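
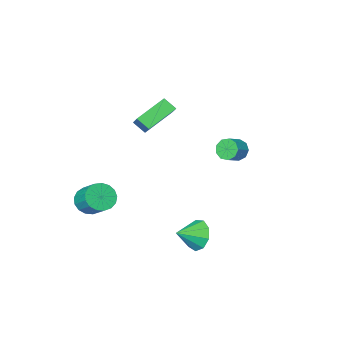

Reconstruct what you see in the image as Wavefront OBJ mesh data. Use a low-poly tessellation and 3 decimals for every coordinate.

v 3.281 -3.553 -3.215
v 4.139 -3.264 -3.534
v 4.097 -1.978 -2.484
v 3.239 -2.267 -2.165
v 3.841 -3.048 -3.81
v 3.799 -1.763 -2.76
v 3.415 -2.949 -3.949
v 3.372 -1.663 -2.899
v 2.958 -2.987 -3.92
v 2.915 -1.702 -2.871
v 2.575 -3.156 -3.73
v 2.532 -1.87 -2.68
v 2.354 -3.415 -3.421
v 2.311 -2.129 -2.372
v 2.345 -3.706 -3.066
v 2.303 -2.42 -2.016
v 2.551 -3.961 -2.744
v 2.509 -2.676 -1.694
v 2.924 -4.123 -2.53
v 2.882 -2.838 -1.481
v 3.379 -4.155 -2.473
v 3.337 -2.869 -1.424
v 3.812 -4.048 -2.586
v 3.769 -2.763 -1.537
v 4.123 -3.828 -2.843
v 4.08 -2.543 -1.794
v 4.241 -3.545 -3.185
v 4.198 -2.26 -2.136
v -3.994 0.224 0.716
v -3.595 -0.246 0.307
v -2.706 0.067 0.815
v -3.106 0.536 1.224
v -3.621 0.204 0.077
v -2.733 0.517 0.585
v -3.823 0.664 0.146
v -2.934 0.976 0.654
v -4.104 0.917 0.482
v -3.216 1.23 0.99
v -4.334 0.846 0.927
v -3.446 1.159 1.436
v -4.405 0.484 1.274
v -3.517 0.796 1.782
v -4.284 0 1.359
v -3.395 0.312 1.867
v -4.027 -0.379 1.144
v -3.139 -0.067 1.652
v -3.755 -0.476 0.728
v -2.867 -0.164 1.236
v 0.832 -1.563 2.654
v -0.99 -1.803 3.584
v 1.188 -0.47 3.634
v -0.634 -0.711 4.564
v 1.214 -2.209 3.236
v -0.608 -2.45 4.166
v 1.57 -1.117 4.216
v -0.252 -1.357 5.146
v 0.548 3.617 -2.674
v 0.955 4.087 -3.507
v 1.852 3.563 -2.066
v 0.752 4.573 -3.028
v 0.453 4.611 -2.384
v 0.199 4.184 -1.875
v 0.107 3.491 -1.74
v 0.222 2.858 -2.042
v 0.489 2.579 -2.64
v 0.784 2.786 -3.253
v 0.968 3.382 -3.596
f 2 1 5
f 2 5 3
f 3 5 6
f 3 6 4
f 5 1 7
f 5 7 6
f 6 7 8
f 6 8 4
f 7 1 9
f 7 9 8
f 8 9 10
f 8 10 4
f 9 1 11
f 9 11 10
f 10 11 12
f 10 12 4
f 11 1 13
f 11 13 12
f 12 13 14
f 12 14 4
f 13 1 15
f 13 15 14
f 14 15 16
f 14 16 4
f 15 1 17
f 15 17 16
f 16 17 18
f 16 18 4
f 17 1 19
f 17 19 18
f 18 19 20
f 18 20 4
f 19 1 21
f 19 21 20
f 20 21 22
f 20 22 4
f 21 1 23
f 21 23 22
f 22 23 24
f 22 24 4
f 23 1 25
f 23 25 24
f 24 25 26
f 24 26 4
f 25 1 27
f 25 27 26
f 26 27 28
f 26 28 4
f 27 1 2
f 27 2 28
f 28 2 3
f 28 3 4
f 30 29 33
f 30 33 31
f 31 33 34
f 31 34 32
f 33 29 35
f 33 35 34
f 34 35 36
f 34 36 32
f 35 29 37
f 35 37 36
f 36 37 38
f 36 38 32
f 37 29 39
f 37 39 38
f 38 39 40
f 38 40 32
f 39 29 41
f 39 41 40
f 40 41 42
f 40 42 32
f 41 29 43
f 41 43 42
f 42 43 44
f 42 44 32
f 43 29 45
f 43 45 44
f 44 45 46
f 44 46 32
f 45 29 47
f 45 47 46
f 46 47 48
f 46 48 32
f 47 29 30
f 47 30 48
f 48 30 31
f 48 31 32
f 50 52 49
f 53 50 49
f 49 52 51
f 51 53 49
f 50 56 52
f 54 50 53
f 54 56 50
f 52 56 51
f 55 53 51
f 51 56 55
f 55 54 53
f 56 54 55
f 58 57 60
f 58 60 59
f 60 57 61
f 60 61 59
f 61 57 62
f 61 62 59
f 62 57 63
f 62 63 59
f 63 57 64
f 63 64 59
f 64 57 65
f 64 65 59
f 65 57 66
f 65 66 59
f 66 57 67
f 66 67 59
f 67 57 58
f 67 58 59



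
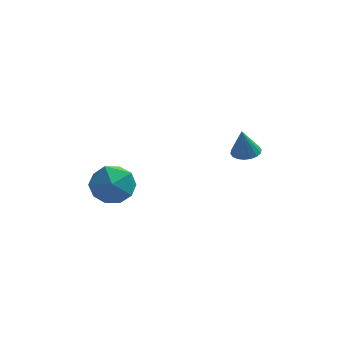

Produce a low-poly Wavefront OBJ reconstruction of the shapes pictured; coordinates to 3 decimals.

v -4.351 -3.96 -1.164
v -3.727 -3.15 -1.035
v -3.553 -4.77 0.055
v -2.929 -3.96 0.184
v -3.923 -3.891 0.446
v -4.416 -3.39 -0.308
v -2.864 -4.53 -0.672
v -3.357 -4.029 -1.426
v -2.808 -3.502 -0.731
v -3.463 -3.108 -0.04
v -3.817 -4.812 -0.94
v -4.472 -4.418 -0.249
v 1.172 -1.993 0.357
v 1.75 -1.914 0.447
v 1.008 -2.167 1.563
v 1.653 -1.67 0.469
v 1.462 -1.491 0.469
v 1.212 -1.411 0.447
v 0.955 -1.446 0.407
v 0.741 -1.59 0.357
v 0.612 -1.813 0.307
v 0.594 -2.072 0.267
v 0.691 -2.315 0.245
v 0.882 -2.494 0.245
v 1.131 -2.574 0.267
v 1.389 -2.539 0.307
v 1.603 -2.396 0.357
v 1.732 -2.172 0.407
f 1 12 6
f 1 6 2
f 1 2 8
f 1 8 11
f 1 11 12
f 2 6 10
f 6 12 5
f 12 11 3
f 11 8 7
f 8 2 9
f 4 10 5
f 4 5 3
f 4 3 7
f 4 7 9
f 4 9 10
f 5 10 6
f 3 5 12
f 7 3 11
f 9 7 8
f 10 9 2
f 14 13 16
f 14 16 15
f 16 13 17
f 16 17 15
f 17 13 18
f 17 18 15
f 18 13 19
f 18 19 15
f 19 13 20
f 19 20 15
f 20 13 21
f 20 21 15
f 21 13 22
f 21 22 15
f 22 13 23
f 22 23 15
f 23 13 24
f 23 24 15
f 24 13 25
f 24 25 15
f 25 13 26
f 25 26 15
f 26 13 27
f 26 27 15
f 27 13 28
f 27 28 15
f 28 13 14
f 28 14 15



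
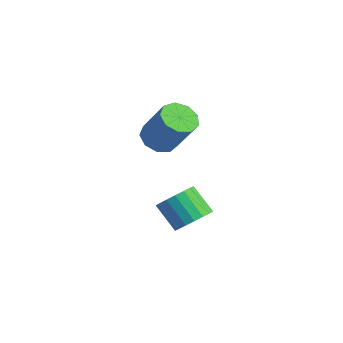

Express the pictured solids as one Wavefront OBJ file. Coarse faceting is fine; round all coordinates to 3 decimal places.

v 2.293 0.405 -2.858
v 2.974 0.357 -2.155
v 1.847 0.167 -1.078
v 1.167 0.215 -1.782
v 2.884 0.784 -2.174
v 1.757 0.593 -1.097
v 2.676 1.135 -2.328
v 1.55 0.945 -1.252
v 2.394 1.342 -2.588
v 1.267 1.151 -1.511
v 2.091 1.363 -2.901
v 0.964 1.173 -1.824
v 1.828 1.195 -3.206
v 0.701 1.004 -2.129
v 1.658 0.87 -3.442
v 0.531 0.679 -2.365
v 1.613 0.453 -3.562
v 0.486 0.263 -2.485
v 1.703 0.027 -3.543
v 0.576 -0.164 -2.466
v 1.91 -0.325 -3.388
v 0.784 -0.515 -2.312
v 2.193 -0.531 -3.129
v 1.066 -0.722 -2.052
v 2.496 -0.553 -2.816
v 1.369 -0.743 -1.739
v 2.759 -0.384 -2.511
v 1.632 -0.575 -1.434
v 2.929 -0.059 -2.275
v 1.802 -0.25 -1.198
v 0.043 0.217 1.353
v 0.59 0.813 0.915
v 1.744 1.059 2.688
v 1.197 0.463 3.127
v 0.111 1.119 1.184
v 1.265 1.365 2.957
v -0.4 1.003 1.533
v 0.754 1.249 3.306
v -0.704 0.52 1.798
v 0.45 0.765 3.571
v -0.658 -0.106 1.854
v 0.496 0.14 3.628
v -0.284 -0.58 1.677
v 0.87 -0.334 3.45
v 0.243 -0.681 1.348
v 1.397 -0.435 3.121
v 0.676 -0.362 1.021
v 1.83 -0.116 2.795
v 0.813 0.228 0.85
v 1.967 0.474 2.624
f 2 1 5
f 2 5 3
f 3 5 6
f 3 6 4
f 5 1 7
f 5 7 6
f 6 7 8
f 6 8 4
f 7 1 9
f 7 9 8
f 8 9 10
f 8 10 4
f 9 1 11
f 9 11 10
f 10 11 12
f 10 12 4
f 11 1 13
f 11 13 12
f 12 13 14
f 12 14 4
f 13 1 15
f 13 15 14
f 14 15 16
f 14 16 4
f 15 1 17
f 15 17 16
f 16 17 18
f 16 18 4
f 17 1 19
f 17 19 18
f 18 19 20
f 18 20 4
f 19 1 21
f 19 21 20
f 20 21 22
f 20 22 4
f 21 1 23
f 21 23 22
f 22 23 24
f 22 24 4
f 23 1 25
f 23 25 24
f 24 25 26
f 24 26 4
f 25 1 27
f 25 27 26
f 26 27 28
f 26 28 4
f 27 1 29
f 27 29 28
f 28 29 30
f 28 30 4
f 29 1 2
f 29 2 30
f 30 2 3
f 30 3 4
f 32 31 35
f 32 35 33
f 33 35 36
f 33 36 34
f 35 31 37
f 35 37 36
f 36 37 38
f 36 38 34
f 37 31 39
f 37 39 38
f 38 39 40
f 38 40 34
f 39 31 41
f 39 41 40
f 40 41 42
f 40 42 34
f 41 31 43
f 41 43 42
f 42 43 44
f 42 44 34
f 43 31 45
f 43 45 44
f 44 45 46
f 44 46 34
f 45 31 47
f 45 47 46
f 46 47 48
f 46 48 34
f 47 31 49
f 47 49 48
f 48 49 50
f 48 50 34
f 49 31 32
f 49 32 50
f 50 32 33
f 50 33 34



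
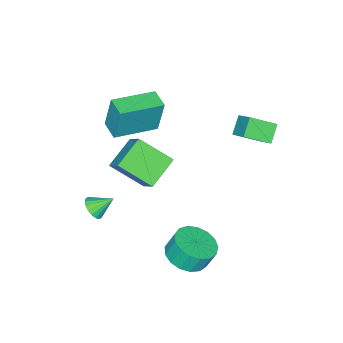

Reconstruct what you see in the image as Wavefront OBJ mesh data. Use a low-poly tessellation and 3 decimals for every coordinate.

v 2.784 1.788 -2.769
v 3.481 2.565 -2.88
v 3.233 2.93 -1.883
v 2.536 2.152 -1.771
v 3.053 2.761 -3.057
v 2.806 3.125 -2.06
v 2.564 2.733 -3.169
v 2.316 3.098 -2.172
v 2.125 2.489 -3.188
v 1.877 2.854 -2.191
v 1.837 2.085 -3.112
v 1.589 2.449 -2.115
v 1.766 1.612 -2.957
v 1.518 1.976 -1.96
v 1.928 1.179 -2.759
v 1.681 1.544 -1.762
v 2.286 0.886 -2.563
v 2.039 1.251 -1.566
v 2.758 0.8 -2.414
v 2.511 1.164 -1.417
v 3.236 0.94 -2.346
v 2.989 1.304 -1.349
v 3.611 1.274 -2.375
v 3.363 1.638 -1.378
v 3.795 1.726 -2.495
v 3.548 2.09 -1.498
v 3.749 2.192 -2.677
v 3.501 2.556 -1.68
v -0.955 -3.437 1.44
v -1.042 -3.099 3.307
v -0.508 -2.52 1.295
v -0.595 -2.183 3.163
v 1.015 -4.357 1.697
v 0.928 -4.02 3.565
v 1.462 -3.441 1.553
v 1.375 -3.103 3.42
v -2.09 2.039 1.961
v -2.814 1.818 2.674
v -1.636 2.983 2.715
v -2.361 2.762 3.427
v -1.239 1.158 2.553
v -1.964 0.937 3.265
v -0.786 2.102 3.306
v -1.51 1.881 4.019
v 3.177 -3.256 -2.284
v 3.596 -2.781 -2.378
v 2.563 -2.584 -1.616
v 3.408 -2.743 -2.589
v 3.175 -2.807 -2.739
v 2.942 -2.959 -2.8
v 2.756 -3.171 -2.758
v 2.653 -3.399 -2.622
v 2.654 -3.599 -2.42
v 2.759 -3.732 -2.19
v 2.947 -3.77 -1.979
v 3.18 -3.706 -1.829
v 3.413 -3.554 -1.768
v 3.599 -3.342 -1.81
v 3.701 -3.114 -1.946
v 3.7 -2.913 -2.148
v 1.876 -2.137 2.544
v 2.415 -1.161 3.577
v 1.275 -0.69 1.489
v 1.813 0.287 2.521
v 3.327 -2.107 1.759
v 3.865 -1.13 2.791
v 2.725 -0.659 0.703
v 3.264 0.317 1.736
f 2 1 5
f 2 5 3
f 3 5 6
f 3 6 4
f 5 1 7
f 5 7 6
f 6 7 8
f 6 8 4
f 7 1 9
f 7 9 8
f 8 9 10
f 8 10 4
f 9 1 11
f 9 11 10
f 10 11 12
f 10 12 4
f 11 1 13
f 11 13 12
f 12 13 14
f 12 14 4
f 13 1 15
f 13 15 14
f 14 15 16
f 14 16 4
f 15 1 17
f 15 17 16
f 16 17 18
f 16 18 4
f 17 1 19
f 17 19 18
f 18 19 20
f 18 20 4
f 19 1 21
f 19 21 20
f 20 21 22
f 20 22 4
f 21 1 23
f 21 23 22
f 22 23 24
f 22 24 4
f 23 1 25
f 23 25 24
f 24 25 26
f 24 26 4
f 25 1 27
f 25 27 26
f 26 27 28
f 26 28 4
f 27 1 2
f 27 2 28
f 28 2 3
f 28 3 4
f 30 32 29
f 33 30 29
f 29 32 31
f 31 33 29
f 30 36 32
f 34 30 33
f 34 36 30
f 32 36 31
f 35 33 31
f 31 36 35
f 35 34 33
f 36 34 35
f 38 40 37
f 41 38 37
f 37 40 39
f 39 41 37
f 38 44 40
f 42 38 41
f 42 44 38
f 40 44 39
f 43 41 39
f 39 44 43
f 43 42 41
f 44 42 43
f 46 45 48
f 46 48 47
f 48 45 49
f 48 49 47
f 49 45 50
f 49 50 47
f 50 45 51
f 50 51 47
f 51 45 52
f 51 52 47
f 52 45 53
f 52 53 47
f 53 45 54
f 53 54 47
f 54 45 55
f 54 55 47
f 55 45 56
f 55 56 47
f 56 45 57
f 56 57 47
f 57 45 58
f 57 58 47
f 58 45 59
f 58 59 47
f 59 45 60
f 59 60 47
f 60 45 46
f 60 46 47
f 62 64 61
f 65 62 61
f 61 64 63
f 63 65 61
f 62 68 64
f 66 62 65
f 66 68 62
f 64 68 63
f 67 65 63
f 63 68 67
f 67 66 65
f 68 66 67



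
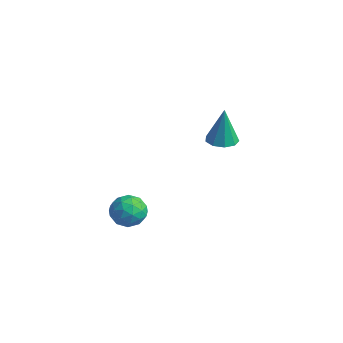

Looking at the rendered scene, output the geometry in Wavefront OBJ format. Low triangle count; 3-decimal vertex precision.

v -0.499 -2.8 -2.542
v -0.053 -2.278 -3.098
v 0.733 -3.342 -2.062
v 1.179 -2.82 -2.618
v 0.749 -2.469 -1.931
v -0.012 -2.134 -2.227
v 0.692 -3.486 -2.933
v -0.069 -3.151 -3.229
v 0.683 -2.702 -3.339
v 0.719 -2.073 -2.72
v -0.039 -3.547 -2.44
v -0.003 -2.918 -1.821
v -0.384 -2.491 -2.862
v 1.064 -3.129 -2.298
v 0.811 -2.922 -1.894
v 1.074 -2.616 -2.22
v -0.36 -2.406 -2.351
v -0.098 -2.1 -2.677
v 0.374 -2.212 -1.991
v 0.778 -3.52 -2.483
v 1.04 -3.214 -2.809
v -0.394 -3.004 -2.94
v -0.131 -2.698 -3.266
v 0.306 -3.408 -3.169
v 0.311 -2.434 -3.33
v 1.035 -2.753 -3.048
v 0.749 -3.144 -3.233
v 0.301 -2.947 -3.408
v 0.332 -2.064 -2.966
v 1.056 -2.383 -2.684
v 0.803 -2.177 -2.28
v 0.356 -1.98 -2.455
v 0.765 -2.314 -3.108
v -0.376 -3.237 -2.476
v 0.348 -3.556 -2.194
v 0.324 -3.64 -2.705
v -0.123 -3.443 -2.88
v -0.355 -2.867 -2.112
v 0.369 -3.186 -1.83
v 0.379 -2.673 -1.752
v -0.069 -2.476 -1.927
v -0.085 -3.306 -2.052
v -0.308 2.835 -0.709
v 0.194 3.406 -0.745
v -0.272 2.925 1.209
v -0.291 3.594 -0.744
v -0.783 3.428 -0.728
v -1.053 2.984 -0.702
v -0.974 2.471 -0.68
v -0.583 2.128 -0.671
v -0.063 2.116 -0.68
v 0.342 2.441 -0.702
v 0.444 2.95 -0.728
f 1 38 17
f 38 12 41
f 17 41 6
f 38 41 17
f 1 17 13
f 17 6 18
f 13 18 2
f 17 18 13
f 1 13 22
f 13 2 23
f 22 23 8
f 13 23 22
f 1 22 34
f 22 8 37
f 34 37 11
f 22 37 34
f 1 34 38
f 34 11 42
f 38 42 12
f 34 42 38
f 2 18 29
f 18 6 32
f 29 32 10
f 18 32 29
f 6 41 19
f 41 12 40
f 19 40 5
f 41 40 19
f 12 42 39
f 42 11 35
f 39 35 3
f 42 35 39
f 11 37 36
f 37 8 24
f 36 24 7
f 37 24 36
f 8 23 28
f 23 2 25
f 28 25 9
f 23 25 28
f 4 30 16
f 30 10 31
f 16 31 5
f 30 31 16
f 4 16 14
f 16 5 15
f 14 15 3
f 16 15 14
f 4 14 21
f 14 3 20
f 21 20 7
f 14 20 21
f 4 21 26
f 21 7 27
f 26 27 9
f 21 27 26
f 4 26 30
f 26 9 33
f 30 33 10
f 26 33 30
f 5 31 19
f 31 10 32
f 19 32 6
f 31 32 19
f 3 15 39
f 15 5 40
f 39 40 12
f 15 40 39
f 7 20 36
f 20 3 35
f 36 35 11
f 20 35 36
f 9 27 28
f 27 7 24
f 28 24 8
f 27 24 28
f 10 33 29
f 33 9 25
f 29 25 2
f 33 25 29
f 44 43 46
f 44 46 45
f 46 43 47
f 46 47 45
f 47 43 48
f 47 48 45
f 48 43 49
f 48 49 45
f 49 43 50
f 49 50 45
f 50 43 51
f 50 51 45
f 51 43 52
f 51 52 45
f 52 43 53
f 52 53 45
f 53 43 44
f 53 44 45



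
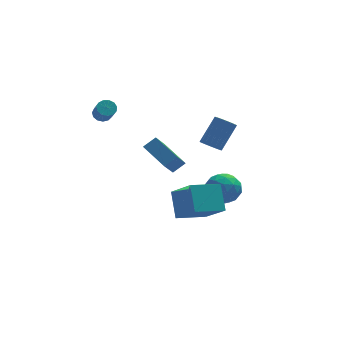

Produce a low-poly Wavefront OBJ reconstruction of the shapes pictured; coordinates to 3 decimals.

v 0.047 -3.883 -2.399
v 0.787 -5.324 -1.016
v 0.038 -2.667 -1.126
v 0.778 -4.108 0.256
v 1.782 -3.412 -2.836
v 2.522 -4.853 -1.454
v 1.773 -2.196 -1.564
v 2.513 -3.637 -0.181
v 0.35 0.942 -1.443
v 1.103 1.121 -0.892
v -0.574 2.436 -0.668
v 0.179 2.615 -0.116
v 1.041 2.045 -2.744
v 1.794 2.224 -2.192
v 0.117 3.539 -1.968
v 0.87 3.718 -1.417
v 2.135 -2.818 2.31
v 2.591 -2.628 1.888
v 3.561 -1.892 3.268
v 3.105 -2.082 3.69
v 2.394 -2.387 1.898
v 3.364 -1.651 3.278
v 2.138 -2.245 2.003
v 3.108 -1.509 3.382
v 1.881 -2.235 2.178
v 2.851 -1.499 3.557
v 1.682 -2.357 2.383
v 2.652 -1.622 3.763
v 1.587 -2.586 2.572
v 2.557 -1.85 3.951
v 1.618 -2.867 2.701
v 2.588 -2.132 4.08
v 1.767 -3.138 2.74
v 2.737 -2.402 4.119
v 2 -3.335 2.681
v 2.97 -2.599 4.06
v 2.264 -3.413 2.537
v 3.234 -2.677 3.916
v 2.499 -3.355 2.341
v 3.469 -2.62 3.72
v 2.65 -3.175 2.138
v 3.62 -2.439 3.518
v 2.684 -2.912 1.975
v 3.654 -2.176 3.354
v -2.916 1.841 2.65
v -2.351 1.915 2.635
v -2.219 1.093 3.554
v -2.784 1.019 3.57
v -2.465 2.13 2.844
v -2.333 1.309 3.763
v -2.722 2.254 2.991
v -2.59 1.433 3.911
v -3.041 2.246 3.031
v -2.908 1.425 3.95
v -3.32 2.11 2.949
v -3.187 1.289 3.869
v -3.471 1.888 2.773
v -3.338 1.067 3.692
v -3.446 1.651 2.557
v -3.313 0.83 3.477
v -3.253 1.474 2.372
v -3.12 0.653 3.291
v -2.952 1.414 2.274
v -2.82 0.593 3.194
v -2.641 1.489 2.296
v -2.509 0.667 3.216
v -2.417 1.675 2.431
v -2.284 0.854 3.35
v 3.916 1.943 -4.73
v 4.546 1.019 -4.616
v 2.994 1.501 -3.224
v 3.624 0.577 -3.11
v 4.081 1.592 -2.952
v 4.651 1.866 -3.883
v 2.889 0.654 -3.957
v 3.459 0.928 -4.888
v 3.912 0.222 -4.138
v 4.649 0.802 -3.517
v 2.891 1.718 -4.323
v 3.628 2.298 -3.702
v 4.312 1.52 -4.805
v 3.228 1 -3.035
v 3.497 1.597 -2.942
v 3.867 1.054 -2.875
v 4.373 2.018 -4.374
v 4.744 1.474 -4.307
v 4.471 1.812 -3.329
v 2.796 1.046 -3.533
v 3.167 0.502 -3.466
v 3.673 1.466 -4.965
v 4.043 0.923 -4.898
v 3.069 0.708 -4.511
v 4.31 0.508 -4.457
v 3.768 0.248 -3.572
v 3.335 0.294 -4.07
v 3.67 0.455 -4.617
v 4.743 0.849 -4.092
v 4.201 0.589 -3.207
v 4.47 1.186 -3.114
v 4.804 1.347 -3.661
v 4.37 0.381 -3.811
v 3.339 1.931 -4.633
v 2.797 1.671 -3.748
v 2.736 1.173 -4.179
v 3.07 1.334 -4.726
v 3.772 2.272 -4.268
v 3.23 2.012 -3.383
v 3.87 2.065 -3.223
v 4.205 2.226 -3.77
v 3.17 2.139 -4.029
f 2 4 1
f 5 2 1
f 1 4 3
f 3 5 1
f 2 8 4
f 6 2 5
f 6 8 2
f 4 8 3
f 7 5 3
f 3 8 7
f 7 6 5
f 8 6 7
f 10 12 9
f 13 10 9
f 9 12 11
f 11 13 9
f 10 16 12
f 14 10 13
f 14 16 10
f 12 16 11
f 15 13 11
f 11 16 15
f 15 14 13
f 16 14 15
f 18 17 21
f 18 21 19
f 19 21 22
f 19 22 20
f 21 17 23
f 21 23 22
f 22 23 24
f 22 24 20
f 23 17 25
f 23 25 24
f 24 25 26
f 24 26 20
f 25 17 27
f 25 27 26
f 26 27 28
f 26 28 20
f 27 17 29
f 27 29 28
f 28 29 30
f 28 30 20
f 29 17 31
f 29 31 30
f 30 31 32
f 30 32 20
f 31 17 33
f 31 33 32
f 32 33 34
f 32 34 20
f 33 17 35
f 33 35 34
f 34 35 36
f 34 36 20
f 35 17 37
f 35 37 36
f 36 37 38
f 36 38 20
f 37 17 39
f 37 39 38
f 38 39 40
f 38 40 20
f 39 17 41
f 39 41 40
f 40 41 42
f 40 42 20
f 41 17 43
f 41 43 42
f 42 43 44
f 42 44 20
f 43 17 18
f 43 18 44
f 44 18 19
f 44 19 20
f 46 45 49
f 46 49 47
f 47 49 50
f 47 50 48
f 49 45 51
f 49 51 50
f 50 51 52
f 50 52 48
f 51 45 53
f 51 53 52
f 52 53 54
f 52 54 48
f 53 45 55
f 53 55 54
f 54 55 56
f 54 56 48
f 55 45 57
f 55 57 56
f 56 57 58
f 56 58 48
f 57 45 59
f 57 59 58
f 58 59 60
f 58 60 48
f 59 45 61
f 59 61 60
f 60 61 62
f 60 62 48
f 61 45 63
f 61 63 62
f 62 63 64
f 62 64 48
f 63 45 65
f 63 65 64
f 64 65 66
f 64 66 48
f 65 45 67
f 65 67 66
f 66 67 68
f 66 68 48
f 67 45 46
f 67 46 68
f 68 46 47
f 68 47 48
f 69 106 85
f 106 80 109
f 85 109 74
f 106 109 85
f 69 85 81
f 85 74 86
f 81 86 70
f 85 86 81
f 69 81 90
f 81 70 91
f 90 91 76
f 81 91 90
f 69 90 102
f 90 76 105
f 102 105 79
f 90 105 102
f 69 102 106
f 102 79 110
f 106 110 80
f 102 110 106
f 70 86 97
f 86 74 100
f 97 100 78
f 86 100 97
f 74 109 87
f 109 80 108
f 87 108 73
f 109 108 87
f 80 110 107
f 110 79 103
f 107 103 71
f 110 103 107
f 79 105 104
f 105 76 92
f 104 92 75
f 105 92 104
f 76 91 96
f 91 70 93
f 96 93 77
f 91 93 96
f 72 98 84
f 98 78 99
f 84 99 73
f 98 99 84
f 72 84 82
f 84 73 83
f 82 83 71
f 84 83 82
f 72 82 89
f 82 71 88
f 89 88 75
f 82 88 89
f 72 89 94
f 89 75 95
f 94 95 77
f 89 95 94
f 72 94 98
f 94 77 101
f 98 101 78
f 94 101 98
f 73 99 87
f 99 78 100
f 87 100 74
f 99 100 87
f 71 83 107
f 83 73 108
f 107 108 80
f 83 108 107
f 75 88 104
f 88 71 103
f 104 103 79
f 88 103 104
f 77 95 96
f 95 75 92
f 96 92 76
f 95 92 96
f 78 101 97
f 101 77 93
f 97 93 70
f 101 93 97



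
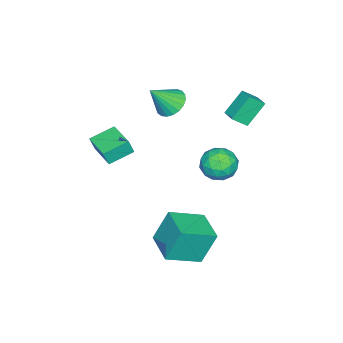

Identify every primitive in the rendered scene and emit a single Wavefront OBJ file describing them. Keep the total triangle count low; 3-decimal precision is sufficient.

v 1.05 1.338 -5.347
v 0.485 1.987 -3.366
v 2.452 2.804 -5.427
v 1.887 3.453 -3.446
v 2.533 -0.033 -4.474
v 1.968 0.616 -2.493
v 3.935 1.433 -4.554
v 3.37 2.082 -2.573
v -5.012 2.466 2.657
v -4.456 1.785 3.367
v -4.354 3.207 2.851
v -3.798 2.526 3.562
v -4.002 1.914 1.338
v -3.446 1.233 2.049
v -3.344 2.655 1.533
v -2.788 1.974 2.243
v 2.074 -3.677 1.201
v 2.293 -3.876 2.114
v 0.898 -2.818 1.67
v 1.117 -3.017 2.584
v 3.143 -2.243 1.256
v 3.362 -2.442 2.17
v 1.967 -1.384 1.726
v 2.186 -1.583 2.639
v -4.083 -2.342 1.177
v -3.21 -2.113 0.7
v -3.077 -3.118 2.643
v -3.279 -1.764 0.932
v -3.486 -1.515 1.205
v -3.797 -1.409 1.474
v -4.157 -1.465 1.691
v -4.504 -1.672 1.82
v -4.778 -1.995 1.837
v -4.932 -2.378 1.74
v -4.939 -2.755 1.545
v -4.798 -3.06 1.287
v -4.534 -3.242 1.01
v -4.191 -3.267 0.761
v -3.829 -3.133 0.585
v -3.512 -2.862 0.51
v -3.293 -2.501 0.551
v -1.235 3.004 0.36
v -0.179 2.686 0.138
v -1.861 1.514 -0.478
v -0.805 1.196 -0.7
v -1.185 1.184 0.359
v -0.798 2.105 0.877
v -1.242 2.095 -1.217
v -0.855 3.016 -0.699
v -0.183 2.124 -0.837
v -0.148 1.561 0.137
v -1.892 2.639 -0.477
v -1.857 2.076 0.497
v -0.652 2.976 0.323
v -1.388 1.224 -0.663
v -1.611 1.218 -0.04
v -0.991 1.03 -0.171
v -1.016 2.634 0.757
v -0.395 2.447 0.626
v -0.986 1.565 0.756
v -1.645 1.753 -0.966
v -1.024 1.566 -1.097
v -1.049 3.17 -0.169
v -0.429 2.982 -0.3
v -1.054 2.635 -1.096
v -0.034 2.458 -0.381
v -0.402 1.582 -0.874
v -0.659 2.111 -1.177
v -0.431 2.652 -0.873
v -0.013 2.127 0.191
v -0.381 1.252 -0.301
v -0.604 1.245 0.321
v -0.377 1.786 0.626
v -0.016 1.797 -0.382
v -1.659 2.948 -0.039
v -2.027 2.073 -0.531
v -1.663 2.414 -0.966
v -1.436 2.955 -0.661
v -1.638 2.618 0.534
v -2.006 1.742 0.041
v -1.609 1.548 0.533
v -1.381 2.089 0.837
v -2.024 2.403 0.042
f 2 4 1
f 5 2 1
f 1 4 3
f 3 5 1
f 2 8 4
f 6 2 5
f 6 8 2
f 4 8 3
f 7 5 3
f 3 8 7
f 7 6 5
f 8 6 7
f 10 12 9
f 13 10 9
f 9 12 11
f 11 13 9
f 10 16 12
f 14 10 13
f 14 16 10
f 12 16 11
f 15 13 11
f 11 16 15
f 15 14 13
f 16 14 15
f 18 20 17
f 21 18 17
f 17 20 19
f 19 21 17
f 18 24 20
f 22 18 21
f 22 24 18
f 20 24 19
f 23 21 19
f 19 24 23
f 23 22 21
f 24 22 23
f 26 25 28
f 26 28 27
f 28 25 29
f 28 29 27
f 29 25 30
f 29 30 27
f 30 25 31
f 30 31 27
f 31 25 32
f 31 32 27
f 32 25 33
f 32 33 27
f 33 25 34
f 33 34 27
f 34 25 35
f 34 35 27
f 35 25 36
f 35 36 27
f 36 25 37
f 36 37 27
f 37 25 38
f 37 38 27
f 38 25 39
f 38 39 27
f 39 25 40
f 39 40 27
f 40 25 41
f 40 41 27
f 41 25 26
f 41 26 27
f 42 79 58
f 79 53 82
f 58 82 47
f 79 82 58
f 42 58 54
f 58 47 59
f 54 59 43
f 58 59 54
f 42 54 63
f 54 43 64
f 63 64 49
f 54 64 63
f 42 63 75
f 63 49 78
f 75 78 52
f 63 78 75
f 42 75 79
f 75 52 83
f 79 83 53
f 75 83 79
f 43 59 70
f 59 47 73
f 70 73 51
f 59 73 70
f 47 82 60
f 82 53 81
f 60 81 46
f 82 81 60
f 53 83 80
f 83 52 76
f 80 76 44
f 83 76 80
f 52 78 77
f 78 49 65
f 77 65 48
f 78 65 77
f 49 64 69
f 64 43 66
f 69 66 50
f 64 66 69
f 45 71 57
f 71 51 72
f 57 72 46
f 71 72 57
f 45 57 55
f 57 46 56
f 55 56 44
f 57 56 55
f 45 55 62
f 55 44 61
f 62 61 48
f 55 61 62
f 45 62 67
f 62 48 68
f 67 68 50
f 62 68 67
f 45 67 71
f 67 50 74
f 71 74 51
f 67 74 71
f 46 72 60
f 72 51 73
f 60 73 47
f 72 73 60
f 44 56 80
f 56 46 81
f 80 81 53
f 56 81 80
f 48 61 77
f 61 44 76
f 77 76 52
f 61 76 77
f 50 68 69
f 68 48 65
f 69 65 49
f 68 65 69
f 51 74 70
f 74 50 66
f 70 66 43
f 74 66 70



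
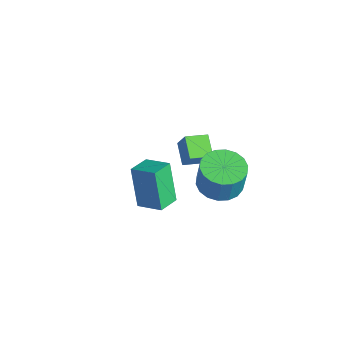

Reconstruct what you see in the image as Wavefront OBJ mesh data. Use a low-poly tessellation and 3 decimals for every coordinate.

v 3.171 -0.32 0.372
v 4.194 -0.371 0.191
v 4.451 -0.311 1.627
v 3.429 -0.26 1.808
v 4.112 0.084 0.187
v 4.369 0.144 1.623
v 3.843 0.459 0.219
v 4.1 0.52 1.655
v 3.441 0.68 0.282
v 3.698 0.741 1.718
v 2.986 0.703 0.362
v 3.243 0.763 1.798
v 2.567 0.523 0.445
v 2.824 0.583 1.881
v 2.268 0.176 0.513
v 2.526 0.237 1.949
v 2.149 -0.269 0.553
v 2.406 -0.209 1.989
v 2.231 -0.724 0.557
v 2.488 -0.664 1.993
v 2.5 -1.1 0.525
v 2.757 -1.039 1.961
v 2.902 -1.321 0.462
v 3.159 -1.26 1.898
v 3.357 -1.343 0.382
v 3.614 -1.283 1.818
v 3.776 -1.163 0.299
v 4.033 -1.103 1.735
v 4.074 -0.817 0.231
v 4.332 -0.756 1.667
v 3.394 -4.198 0.655
v 2.607 -4.164 2.504
v 2.839 -3.283 0.402
v 2.052 -3.249 2.251
v 4.348 -3.511 1.049
v 3.561 -3.477 2.898
v 3.793 -2.596 0.796
v 3.006 -2.562 2.645
v -2.899 0.295 -3.038
v -2.322 0.428 -1.995
v -2.789 1.402 -3.24
v -2.212 1.534 -2.196
v -1.828 0.086 -3.604
v -1.251 0.218 -2.56
v -1.718 1.192 -3.805
v -1.141 1.325 -2.762
f 2 1 5
f 2 5 3
f 3 5 6
f 3 6 4
f 5 1 7
f 5 7 6
f 6 7 8
f 6 8 4
f 7 1 9
f 7 9 8
f 8 9 10
f 8 10 4
f 9 1 11
f 9 11 10
f 10 11 12
f 10 12 4
f 11 1 13
f 11 13 12
f 12 13 14
f 12 14 4
f 13 1 15
f 13 15 14
f 14 15 16
f 14 16 4
f 15 1 17
f 15 17 16
f 16 17 18
f 16 18 4
f 17 1 19
f 17 19 18
f 18 19 20
f 18 20 4
f 19 1 21
f 19 21 20
f 20 21 22
f 20 22 4
f 21 1 23
f 21 23 22
f 22 23 24
f 22 24 4
f 23 1 25
f 23 25 24
f 24 25 26
f 24 26 4
f 25 1 27
f 25 27 26
f 26 27 28
f 26 28 4
f 27 1 29
f 27 29 28
f 28 29 30
f 28 30 4
f 29 1 2
f 29 2 30
f 30 2 3
f 30 3 4
f 32 34 31
f 35 32 31
f 31 34 33
f 33 35 31
f 32 38 34
f 36 32 35
f 36 38 32
f 34 38 33
f 37 35 33
f 33 38 37
f 37 36 35
f 38 36 37
f 40 42 39
f 43 40 39
f 39 42 41
f 41 43 39
f 40 46 42
f 44 40 43
f 44 46 40
f 42 46 41
f 45 43 41
f 41 46 45
f 45 44 43
f 46 44 45



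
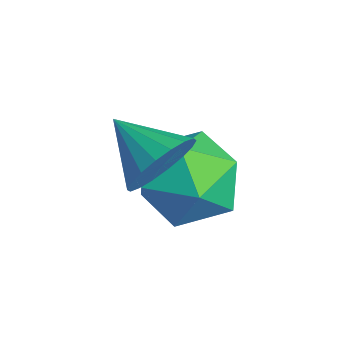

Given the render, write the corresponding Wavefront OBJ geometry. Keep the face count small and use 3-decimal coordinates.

v 3.016 2.496 -3.495
v 3.714 2.213 -2.483
v 2.706 0.507 -3.837
v 3.404 0.224 -2.825
v 2.278 0.776 -2.681
v 2.47 2.005 -2.469
v 3.95 0.715 -3.851
v 4.142 1.944 -3.639
v 4.291 1.112 -2.703
v 3.258 1.15 -1.98
v 3.162 1.57 -4.34
v 2.129 1.608 -3.617
v 3.862 0.488 -1.747
v 4.331 0.15 -1.044
v 2.598 -0.028 -1.153
v 4.237 0.524 -0.919
v 4.07 0.89 -0.958
v 3.861 1.177 -1.153
v 3.652 1.328 -1.466
v 3.485 1.312 -1.834
v 3.393 1.133 -2.186
v 3.394 0.826 -2.45
v 3.488 0.453 -2.576
v 3.655 0.086 -2.537
v 3.864 -0.201 -2.342
v 4.073 -0.351 -2.029
v 4.24 -0.335 -1.66
v 4.332 -0.156 -1.309
f 1 12 6
f 1 6 2
f 1 2 8
f 1 8 11
f 1 11 12
f 2 6 10
f 6 12 5
f 12 11 3
f 11 8 7
f 8 2 9
f 4 10 5
f 4 5 3
f 4 3 7
f 4 7 9
f 4 9 10
f 5 10 6
f 3 5 12
f 7 3 11
f 9 7 8
f 10 9 2
f 14 13 16
f 14 16 15
f 16 13 17
f 16 17 15
f 17 13 18
f 17 18 15
f 18 13 19
f 18 19 15
f 19 13 20
f 19 20 15
f 20 13 21
f 20 21 15
f 21 13 22
f 21 22 15
f 22 13 23
f 22 23 15
f 23 13 24
f 23 24 15
f 24 13 25
f 24 25 15
f 25 13 26
f 25 26 15
f 26 13 27
f 26 27 15
f 27 13 28
f 27 28 15
f 28 13 14
f 28 14 15



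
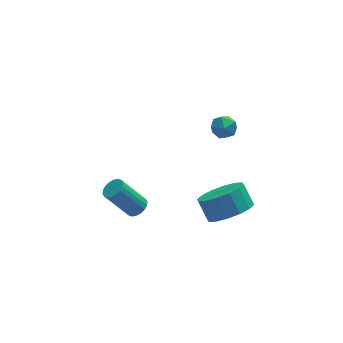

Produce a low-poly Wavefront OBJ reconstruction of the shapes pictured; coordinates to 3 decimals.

v 0.561 -2.106 -0.507
v 1.331 -1.474 -0.771
v 1.069 -0.823 0.023
v 0.299 -1.454 0.287
v 0.91 -1.303 -1.05
v 0.648 -0.652 -0.256
v 0.396 -1.347 -1.184
v 0.134 -0.696 -0.39
v -0.074 -1.594 -1.136
v -0.336 -0.943 -0.342
v -0.374 -1.978 -0.92
v -0.636 -1.327 -0.126
v -0.423 -2.397 -0.593
v -0.685 -1.745 0.201
v -0.209 -2.737 -0.243
v -0.471 -2.086 0.551
v 0.212 -2.908 0.036
v -0.05 -2.257 0.83
v 0.726 -2.864 0.17
v 0.464 -2.213 0.964
v 1.196 -2.617 0.122
v 0.934 -1.966 0.916
v 1.496 -2.233 -0.094
v 1.234 -1.582 0.7
v 1.545 -1.815 -0.421
v 1.283 -1.163 0.373
v 2.126 3.944 -0.35
v 2.388 3.516 -0.798
v 1.192 3.384 -0.362
v 1.454 2.956 -0.81
v 1.684 2.964 -0.178
v 2.261 3.309 -0.17
v 1.319 3.591 -0.99
v 1.896 3.936 -0.982
v 1.889 3.298 -1.194
v 2.115 2.91 -0.692
v 1.465 3.99 -0.468
v 1.691 3.602 0.034
v -3.145 -1.433 0.13
v -2.73 -1.452 0.425
v -3.659 -1.227 1.746
v -4.075 -1.207 1.45
v -2.747 -1.231 0.376
v -3.676 -1.006 1.696
v -2.843 -1.05 0.278
v -3.772 -0.825 1.598
v -2.998 -0.945 0.15
v -3.927 -0.72 1.471
v -3.183 -0.936 0.019
v -4.112 -0.711 1.339
v -3.36 -1.026 -0.091
v -4.289 -0.801 1.23
v -3.495 -1.196 -0.156
v -4.424 -0.971 1.164
v -3.561 -1.413 -0.166
v -4.49 -1.188 1.155
v -3.544 -1.634 -0.116
v -4.473 -1.409 1.204
v -3.448 -1.815 -0.018
v -4.377 -1.59 1.302
v -3.293 -1.92 0.109
v -4.222 -1.695 1.43
v -3.108 -1.929 0.241
v -4.037 -1.704 1.561
v -2.931 -1.839 0.35
v -3.86 -1.614 1.671
v -2.796 -1.669 0.416
v -3.725 -1.444 1.736
f 2 1 5
f 2 5 3
f 3 5 6
f 3 6 4
f 5 1 7
f 5 7 6
f 6 7 8
f 6 8 4
f 7 1 9
f 7 9 8
f 8 9 10
f 8 10 4
f 9 1 11
f 9 11 10
f 10 11 12
f 10 12 4
f 11 1 13
f 11 13 12
f 12 13 14
f 12 14 4
f 13 1 15
f 13 15 14
f 14 15 16
f 14 16 4
f 15 1 17
f 15 17 16
f 16 17 18
f 16 18 4
f 17 1 19
f 17 19 18
f 18 19 20
f 18 20 4
f 19 1 21
f 19 21 20
f 20 21 22
f 20 22 4
f 21 1 23
f 21 23 22
f 22 23 24
f 22 24 4
f 23 1 25
f 23 25 24
f 24 25 26
f 24 26 4
f 25 1 2
f 25 2 26
f 26 2 3
f 26 3 4
f 27 38 32
f 27 32 28
f 27 28 34
f 27 34 37
f 27 37 38
f 28 32 36
f 32 38 31
f 38 37 29
f 37 34 33
f 34 28 35
f 30 36 31
f 30 31 29
f 30 29 33
f 30 33 35
f 30 35 36
f 31 36 32
f 29 31 38
f 33 29 37
f 35 33 34
f 36 35 28
f 40 39 43
f 40 43 41
f 41 43 44
f 41 44 42
f 43 39 45
f 43 45 44
f 44 45 46
f 44 46 42
f 45 39 47
f 45 47 46
f 46 47 48
f 46 48 42
f 47 39 49
f 47 49 48
f 48 49 50
f 48 50 42
f 49 39 51
f 49 51 50
f 50 51 52
f 50 52 42
f 51 39 53
f 51 53 52
f 52 53 54
f 52 54 42
f 53 39 55
f 53 55 54
f 54 55 56
f 54 56 42
f 55 39 57
f 55 57 56
f 56 57 58
f 56 58 42
f 57 39 59
f 57 59 58
f 58 59 60
f 58 60 42
f 59 39 61
f 59 61 60
f 60 61 62
f 60 62 42
f 61 39 63
f 61 63 62
f 62 63 64
f 62 64 42
f 63 39 65
f 63 65 64
f 64 65 66
f 64 66 42
f 65 39 67
f 65 67 66
f 66 67 68
f 66 68 42
f 67 39 40
f 67 40 68
f 68 40 41
f 68 41 42



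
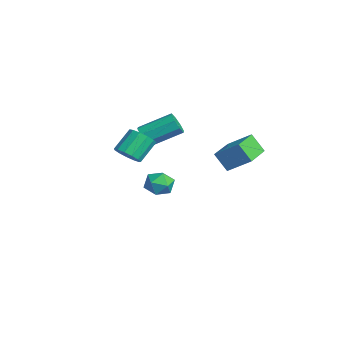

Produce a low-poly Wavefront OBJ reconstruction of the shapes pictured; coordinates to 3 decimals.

v 2.356 -4.12 2.466
v 3.102 -3.734 2.463
v 2.59 -2.734 3.53
v 1.844 -3.12 3.534
v 2.839 -3.518 2.134
v 2.327 -2.518 3.202
v 2.422 -3.493 1.911
v 1.91 -2.493 2.978
v 1.985 -3.667 1.864
v 1.473 -2.667 2.931
v 1.665 -3.985 2.008
v 1.153 -2.985 3.076
v 1.565 -4.346 2.298
v 1.052 -3.345 3.365
v 1.716 -4.635 2.641
v 1.203 -3.634 3.709
v 2.07 -4.76 2.929
v 1.558 -3.76 3.996
v 2.515 -4.683 3.069
v 2.003 -3.682 4.137
v 2.91 -4.426 3.019
v 2.398 -3.426 4.086
v 3.129 -4.073 2.793
v 2.616 -3.073 3.86
v 3.946 0.904 1.329
v 3.398 0.355 2.398
v 2.458 2.159 1.212
v 1.911 1.61 2.281
v 4.769 1.97 2.299
v 4.222 1.421 3.368
v 3.282 3.225 2.182
v 2.734 2.676 3.251
v -3.163 -1.635 0.939
v -2.618 -1.98 1.395
v -2.272 -0.11 2.396
v -2.817 0.235 1.941
v -2.384 -1.752 0.887
v -2.037 0.119 1.888
v -2.606 -1.455 0.409
v -2.26 0.416 1.411
v -3.155 -1.264 0.242
v -2.808 0.607 1.244
v -3.708 -1.29 0.484
v -3.362 0.58 1.485
v -3.943 -1.519 0.992
v -3.596 0.352 1.993
v -3.72 -1.816 1.469
v -3.374 0.055 2.471
v -3.172 -2.007 1.636
v -2.825 -0.136 2.638
v -3.412 0.251 -2.935
v -2.669 -0.385 -2.966
v -4.411 -0.895 -3.374
v -3.668 -1.531 -3.405
v -3.973 -1.177 -2.546
v -3.355 -0.468 -2.275
v -3.725 -0.812 -4.065
v -3.107 -0.103 -3.794
v -2.863 -1.041 -3.665
v -3.016 -1.267 -2.726
v -4.064 -0.013 -3.614
v -4.217 -0.239 -2.675
f 2 1 5
f 2 5 3
f 3 5 6
f 3 6 4
f 5 1 7
f 5 7 6
f 6 7 8
f 6 8 4
f 7 1 9
f 7 9 8
f 8 9 10
f 8 10 4
f 9 1 11
f 9 11 10
f 10 11 12
f 10 12 4
f 11 1 13
f 11 13 12
f 12 13 14
f 12 14 4
f 13 1 15
f 13 15 14
f 14 15 16
f 14 16 4
f 15 1 17
f 15 17 16
f 16 17 18
f 16 18 4
f 17 1 19
f 17 19 18
f 18 19 20
f 18 20 4
f 19 1 21
f 19 21 20
f 20 21 22
f 20 22 4
f 21 1 23
f 21 23 22
f 22 23 24
f 22 24 4
f 23 1 2
f 23 2 24
f 24 2 3
f 24 3 4
f 26 28 25
f 29 26 25
f 25 28 27
f 27 29 25
f 26 32 28
f 30 26 29
f 30 32 26
f 28 32 27
f 31 29 27
f 27 32 31
f 31 30 29
f 32 30 31
f 34 33 37
f 34 37 35
f 35 37 38
f 35 38 36
f 37 33 39
f 37 39 38
f 38 39 40
f 38 40 36
f 39 33 41
f 39 41 40
f 40 41 42
f 40 42 36
f 41 33 43
f 41 43 42
f 42 43 44
f 42 44 36
f 43 33 45
f 43 45 44
f 44 45 46
f 44 46 36
f 45 33 47
f 45 47 46
f 46 47 48
f 46 48 36
f 47 33 49
f 47 49 48
f 48 49 50
f 48 50 36
f 49 33 34
f 49 34 50
f 50 34 35
f 50 35 36
f 51 62 56
f 51 56 52
f 51 52 58
f 51 58 61
f 51 61 62
f 52 56 60
f 56 62 55
f 62 61 53
f 61 58 57
f 58 52 59
f 54 60 55
f 54 55 53
f 54 53 57
f 54 57 59
f 54 59 60
f 55 60 56
f 53 55 62
f 57 53 61
f 59 57 58
f 60 59 52



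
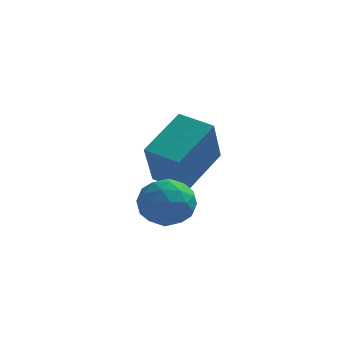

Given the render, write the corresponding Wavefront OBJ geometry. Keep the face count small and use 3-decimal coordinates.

v -2.44 1.283 -0.861
v -2.461 0.162 0.915
v -1.647 2.896 0.167
v -1.668 1.774 1.942
v -1.212 0.846 -1.122
v -1.233 -0.276 0.653
v -0.419 2.458 -0.095
v -0.44 1.337 1.681
v -2.087 -0.938 -0.873
v -1.553 -0.697 -0.078
v -1.187 -2.243 -1.082
v -0.653 -2.002 -0.287
v -1.591 -2.292 -0.181
v -2.148 -1.485 -0.052
v -0.592 -1.455 -1.108
v -1.149 -0.648 -0.979
v -0.628 -1.016 -0.223
v -1.246 -1.533 0.35
v -1.494 -1.407 -1.51
v -2.112 -1.924 -0.937
v -1.899 -0.703 -0.457
v -0.841 -2.237 -0.703
v -1.393 -2.408 -0.641
v -1.078 -2.266 -0.173
v -2.249 -1.166 -0.442
v -1.934 -1.024 0.025
v -1.957 -1.962 -0.036
v -0.806 -1.916 -1.185
v -0.491 -1.774 -0.718
v -1.662 -0.674 -0.987
v -1.347 -0.532 -0.519
v -0.783 -0.978 -1.124
v -1.041 -0.749 -0.075
v -0.512 -1.516 -0.198
v -0.477 -1.194 -0.68
v -0.804 -0.72 -0.604
v -1.404 -1.053 0.262
v -0.875 -1.82 0.139
v -1.427 -1.99 0.201
v -1.754 -1.516 0.277
v -0.861 -1.24 0.176
v -1.865 -1.12 -1.299
v -1.336 -1.887 -1.422
v -0.986 -1.424 -1.437
v -1.313 -0.95 -1.361
v -2.228 -1.424 -0.962
v -1.699 -2.191 -1.085
v -1.936 -2.22 -0.556
v -2.263 -1.746 -0.48
v -1.879 -1.7 -1.336
f 2 4 1
f 5 2 1
f 1 4 3
f 3 5 1
f 2 8 4
f 6 2 5
f 6 8 2
f 4 8 3
f 7 5 3
f 3 8 7
f 7 6 5
f 8 6 7
f 9 46 25
f 46 20 49
f 25 49 14
f 46 49 25
f 9 25 21
f 25 14 26
f 21 26 10
f 25 26 21
f 9 21 30
f 21 10 31
f 30 31 16
f 21 31 30
f 9 30 42
f 30 16 45
f 42 45 19
f 30 45 42
f 9 42 46
f 42 19 50
f 46 50 20
f 42 50 46
f 10 26 37
f 26 14 40
f 37 40 18
f 26 40 37
f 14 49 27
f 49 20 48
f 27 48 13
f 49 48 27
f 20 50 47
f 50 19 43
f 47 43 11
f 50 43 47
f 19 45 44
f 45 16 32
f 44 32 15
f 45 32 44
f 16 31 36
f 31 10 33
f 36 33 17
f 31 33 36
f 12 38 24
f 38 18 39
f 24 39 13
f 38 39 24
f 12 24 22
f 24 13 23
f 22 23 11
f 24 23 22
f 12 22 29
f 22 11 28
f 29 28 15
f 22 28 29
f 12 29 34
f 29 15 35
f 34 35 17
f 29 35 34
f 12 34 38
f 34 17 41
f 38 41 18
f 34 41 38
f 13 39 27
f 39 18 40
f 27 40 14
f 39 40 27
f 11 23 47
f 23 13 48
f 47 48 20
f 23 48 47
f 15 28 44
f 28 11 43
f 44 43 19
f 28 43 44
f 17 35 36
f 35 15 32
f 36 32 16
f 35 32 36
f 18 41 37
f 41 17 33
f 37 33 10
f 41 33 37



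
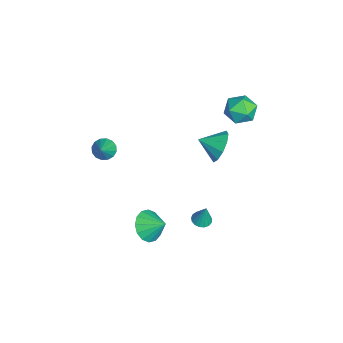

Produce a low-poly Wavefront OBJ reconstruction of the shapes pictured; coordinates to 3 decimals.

v 1.741 1.609 -3.273
v 2.157 1.234 -3.291
v 1.999 1.831 -1.987
v 2.276 1.465 -3.355
v 2.273 1.729 -3.4
v 2.148 1.966 -3.416
v 1.93 2.121 -3.399
v 1.668 2.158 -3.353
v 1.424 2.07 -3.289
v 1.252 1.876 -3.221
v 1.192 1.621 -3.165
v 1.258 1.363 -3.133
v 1.434 1.161 -3.134
v 1.681 1.062 -3.166
v 1.942 1.088 -3.223
v -1.739 -3.439 -0.505
v -1.43 -3.897 -0.901
v -0.661 -3.601 0.525
v -1.292 -3.588 -0.996
v -1.274 -3.238 -0.959
v -1.381 -2.942 -0.801
v -1.583 -2.779 -0.564
v -1.828 -2.793 -0.311
v -2.048 -2.98 -0.11
v -2.186 -3.29 -0.014
v -2.203 -3.639 -0.051
v -2.097 -3.935 -0.209
v -1.894 -4.098 -0.447
v -1.65 -4.084 -0.7
v -2.747 2.799 -1.554
v -2.269 3.137 -0.67
v -2.893 1.621 -1.026
v -2.912 3.245 -0.607
v -3.492 3.183 -0.905
v -3.787 2.974 -1.451
v -3.686 2.699 -2.037
v -3.225 2.462 -2.438
v -2.582 2.354 -2.502
v -2.002 2.416 -2.204
v -1.707 2.624 -1.658
v -1.809 2.9 -1.072
v 1.563 -1.174 -3.975
v 2.088 -0.823 -4.75
v 2.077 -0.286 -3.225
v 1.644 -0.558 -4.759
v 1.177 -0.458 -4.557
v 0.815 -0.55 -4.2
v 0.652 -0.809 -3.782
v 0.734 -1.166 -3.416
v 1.038 -1.524 -3.2
v 1.482 -1.789 -3.191
v 1.949 -1.889 -3.393
v 2.312 -1.797 -3.75
v 2.474 -1.538 -4.168
v 2.392 -1.181 -4.534
v -4.304 4.577 0.253
v -3.297 4.576 0.19
v -4.243 3.284 1.25
v -3.236 3.283 1.187
v -3.711 4.03 1.673
v -3.748 4.829 1.057
v -3.792 3.031 0.383
v -3.829 3.83 -0.233
v -2.98 3.621 0.271
v -2.93 4.238 1.068
v -4.61 3.622 0.372
v -4.56 4.239 1.169
f 2 1 4
f 2 4 3
f 4 1 5
f 4 5 3
f 5 1 6
f 5 6 3
f 6 1 7
f 6 7 3
f 7 1 8
f 7 8 3
f 8 1 9
f 8 9 3
f 9 1 10
f 9 10 3
f 10 1 11
f 10 11 3
f 11 1 12
f 11 12 3
f 12 1 13
f 12 13 3
f 13 1 14
f 13 14 3
f 14 1 15
f 14 15 3
f 15 1 2
f 15 2 3
f 17 16 19
f 17 19 18
f 19 16 20
f 19 20 18
f 20 16 21
f 20 21 18
f 21 16 22
f 21 22 18
f 22 16 23
f 22 23 18
f 23 16 24
f 23 24 18
f 24 16 25
f 24 25 18
f 25 16 26
f 25 26 18
f 26 16 27
f 26 27 18
f 27 16 28
f 27 28 18
f 28 16 29
f 28 29 18
f 29 16 17
f 29 17 18
f 31 30 33
f 31 33 32
f 33 30 34
f 33 34 32
f 34 30 35
f 34 35 32
f 35 30 36
f 35 36 32
f 36 30 37
f 36 37 32
f 37 30 38
f 37 38 32
f 38 30 39
f 38 39 32
f 39 30 40
f 39 40 32
f 40 30 41
f 40 41 32
f 41 30 31
f 41 31 32
f 43 42 45
f 43 45 44
f 45 42 46
f 45 46 44
f 46 42 47
f 46 47 44
f 47 42 48
f 47 48 44
f 48 42 49
f 48 49 44
f 49 42 50
f 49 50 44
f 50 42 51
f 50 51 44
f 51 42 52
f 51 52 44
f 52 42 53
f 52 53 44
f 53 42 54
f 53 54 44
f 54 42 55
f 54 55 44
f 55 42 43
f 55 43 44
f 56 67 61
f 56 61 57
f 56 57 63
f 56 63 66
f 56 66 67
f 57 61 65
f 61 67 60
f 67 66 58
f 66 63 62
f 63 57 64
f 59 65 60
f 59 60 58
f 59 58 62
f 59 62 64
f 59 64 65
f 60 65 61
f 58 60 67
f 62 58 66
f 64 62 63
f 65 64 57



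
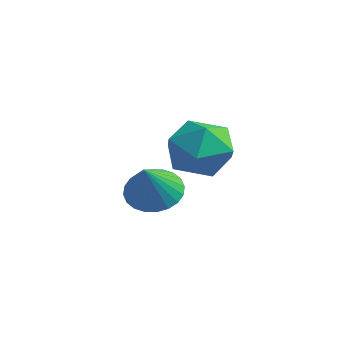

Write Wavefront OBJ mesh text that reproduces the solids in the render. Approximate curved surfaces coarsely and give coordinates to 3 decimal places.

v -0.65 -3.552 -0.558
v 0.09 -2.738 -0.794
v -0.15 -4.442 -2.066
v 0.59 -3.628 -2.302
v 0.763 -4.309 -1.422
v 0.454 -3.758 -0.491
v -0.514 -3.422 -2.369
v -0.823 -2.871 -1.438
v 0.174 -2.657 -1.913
v 0.963 -3.206 -1.328
v -1.023 -3.974 -1.532
v -0.234 -4.523 -0.947
v -2.975 -3.084 -4.128
v -2.145 -2.814 -4.419
v -2.245 -3.956 -2.852
v -2.229 -2.55 -4.19
v -2.427 -2.367 -3.953
v -2.708 -2.293 -3.742
v -3.029 -2.34 -3.59
v -3.343 -2.5 -3.52
v -3.6 -2.749 -3.542
v -3.763 -3.049 -3.654
v -3.805 -3.355 -3.838
v -3.721 -3.619 -4.066
v -3.524 -3.801 -4.304
v -3.243 -3.875 -4.515
v -2.921 -3.828 -4.667
v -2.608 -3.668 -4.737
v -2.35 -3.419 -4.715
v -2.188 -3.119 -4.603
f 1 12 6
f 1 6 2
f 1 2 8
f 1 8 11
f 1 11 12
f 2 6 10
f 6 12 5
f 12 11 3
f 11 8 7
f 8 2 9
f 4 10 5
f 4 5 3
f 4 3 7
f 4 7 9
f 4 9 10
f 5 10 6
f 3 5 12
f 7 3 11
f 9 7 8
f 10 9 2
f 14 13 16
f 14 16 15
f 16 13 17
f 16 17 15
f 17 13 18
f 17 18 15
f 18 13 19
f 18 19 15
f 19 13 20
f 19 20 15
f 20 13 21
f 20 21 15
f 21 13 22
f 21 22 15
f 22 13 23
f 22 23 15
f 23 13 24
f 23 24 15
f 24 13 25
f 24 25 15
f 25 13 26
f 25 26 15
f 26 13 27
f 26 27 15
f 27 13 28
f 27 28 15
f 28 13 29
f 28 29 15
f 29 13 30
f 29 30 15
f 30 13 14
f 30 14 15



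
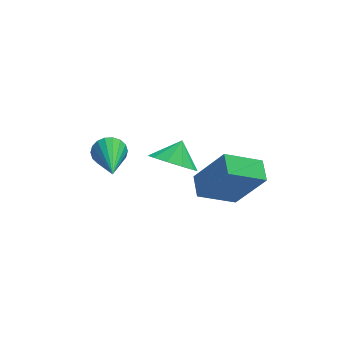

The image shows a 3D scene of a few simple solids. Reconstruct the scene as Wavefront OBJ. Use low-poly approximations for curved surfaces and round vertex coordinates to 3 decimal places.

v 0.553 1.844 -0.663
v 1.3 1.98 -1.313
v 1.027 2.516 0.023
v 0.867 2.405 -1.429
v 0.313 2.616 -1.252
v -0.149 2.532 -0.85
v -0.343 2.185 -0.377
v -0.194 1.708 -0.012
v 0.239 1.284 0.104
v 0.793 1.073 -0.073
v 1.255 1.157 -0.475
v 1.449 1.504 -0.949
v 2.564 -0.409 -1.054
v 1.083 -0.575 -0.196
v 2.586 0.526 -0.835
v 1.105 0.36 0.023
v 3.615 -0.84 0.677
v 2.134 -1.006 1.535
v 3.637 0.095 0.896
v 2.156 -0.071 1.754
v -1.912 1.268 1.145
v -1.457 1.436 1.636
v -2.028 -0.728 1.935
v -1.727 1.503 1.766
v -2.033 1.524 1.774
v -2.315 1.494 1.657
v -2.518 1.419 1.438
v -2.6 1.315 1.161
v -2.546 1.201 0.882
v -2.367 1.1 0.654
v -2.097 1.033 0.523
v -1.791 1.012 0.516
v -1.508 1.042 0.633
v -1.306 1.117 0.851
v -1.224 1.221 1.128
v -1.278 1.335 1.408
f 2 1 4
f 2 4 3
f 4 1 5
f 4 5 3
f 5 1 6
f 5 6 3
f 6 1 7
f 6 7 3
f 7 1 8
f 7 8 3
f 8 1 9
f 8 9 3
f 9 1 10
f 9 10 3
f 10 1 11
f 10 11 3
f 11 1 12
f 11 12 3
f 12 1 2
f 12 2 3
f 14 16 13
f 17 14 13
f 13 16 15
f 15 17 13
f 14 20 16
f 18 14 17
f 18 20 14
f 16 20 15
f 19 17 15
f 15 20 19
f 19 18 17
f 20 18 19
f 22 21 24
f 22 24 23
f 24 21 25
f 24 25 23
f 25 21 26
f 25 26 23
f 26 21 27
f 26 27 23
f 27 21 28
f 27 28 23
f 28 21 29
f 28 29 23
f 29 21 30
f 29 30 23
f 30 21 31
f 30 31 23
f 31 21 32
f 31 32 23
f 32 21 33
f 32 33 23
f 33 21 34
f 33 34 23
f 34 21 35
f 34 35 23
f 35 21 36
f 35 36 23
f 36 21 22
f 36 22 23



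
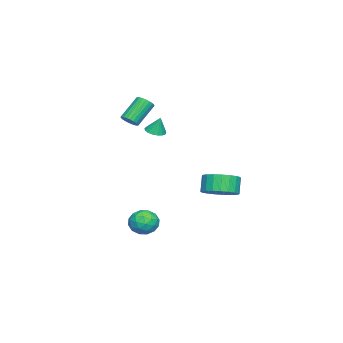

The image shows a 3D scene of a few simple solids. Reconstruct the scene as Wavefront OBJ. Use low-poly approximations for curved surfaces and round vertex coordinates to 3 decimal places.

v 0.659 -3.367 1.772
v 1.117 -3.059 1.631
v 0.741 -3.053 2.728
v 0.909 -2.887 1.593
v 0.644 -2.825 1.595
v 0.381 -2.887 1.638
v 0.183 -3.059 1.712
v 0.093 -3.302 1.799
v 0.133 -3.559 1.88
v 0.294 -3.772 1.936
v 0.538 -3.893 1.955
v 0.809 -3.893 1.931
v 1.047 -3.772 1.871
v 1.195 -3.559 1.788
v 1.221 -3.301 1.702
v 4.382 -2.175 -2.898
v 4.78 -2.678 -3.425
v 3.22 -2.782 -3.195
v 3.618 -3.285 -3.722
v 3.744 -3.358 -2.904
v 4.462 -2.982 -2.721
v 3.538 -2.478 -3.899
v 4.256 -2.102 -3.716
v 4.258 -2.865 -4.044
v 4.385 -3.409 -3.429
v 3.615 -2.051 -3.191
v 3.742 -2.595 -2.576
v 4.683 -2.373 -3.135
v 3.317 -3.087 -3.485
v 3.391 -3.129 -3.004
v 3.625 -3.425 -3.314
v 4.496 -2.552 -2.721
v 4.73 -2.848 -3.031
v 4.121 -3.247 -2.725
v 3.27 -2.612 -3.589
v 3.504 -2.908 -3.899
v 4.375 -2.035 -3.306
v 4.609 -2.331 -3.616
v 3.879 -2.213 -3.895
v 4.61 -2.779 -3.809
v 3.927 -3.136 -3.984
v 3.88 -2.661 -4.088
v 4.302 -2.441 -3.98
v 4.685 -3.099 -3.448
v 4.002 -3.456 -3.622
v 4.076 -3.498 -3.142
v 4.498 -3.278 -3.034
v 4.378 -3.209 -3.812
v 3.998 -2.004 -2.998
v 3.315 -2.361 -3.172
v 3.502 -2.182 -3.586
v 3.924 -1.962 -3.478
v 4.073 -2.324 -2.636
v 3.39 -2.681 -2.811
v 3.698 -3.019 -2.64
v 4.12 -2.799 -2.532
v 3.622 -2.251 -2.808
v 1.975 -4.249 2.741
v 2.381 -4.044 2.994
v 1.43 -3.546 4.112
v 1.025 -3.751 3.859
v 2.325 -3.889 2.877
v 1.374 -3.39 3.995
v 2.215 -3.788 2.739
v 1.264 -3.289 3.857
v 2.069 -3.757 2.602
v 1.118 -3.259 3.719
v 1.909 -3.802 2.485
v 0.958 -3.303 3.603
v 1.759 -3.914 2.408
v 0.808 -3.415 3.525
v 1.642 -4.078 2.381
v 0.691 -3.579 3.499
v 1.576 -4.267 2.409
v 0.625 -3.769 3.527
v 1.57 -4.454 2.488
v 0.619 -3.956 3.606
v 1.626 -4.61 2.605
v 0.675 -4.111 3.723
v 1.736 -4.711 2.743
v 0.785 -4.212 3.861
v 1.882 -4.741 2.881
v 0.931 -4.243 3.998
v 2.042 -4.697 2.997
v 1.091 -4.198 4.115
v 2.192 -4.585 3.075
v 1.241 -4.086 4.192
v 2.309 -4.421 3.101
v 1.358 -3.922 4.219
v 2.375 -4.231 3.073
v 1.424 -3.733 4.191
v 2.051 0.564 -1.57
v 2.817 0.081 -1.222
v 2.335 -0.006 -0.282
v 1.569 0.476 -0.63
v 2.913 0.464 -1.137
v 2.431 0.376 -0.197
v 2.86 0.864 -1.127
v 2.378 0.776 -0.187
v 2.667 1.212 -1.193
v 2.185 1.124 -0.253
v 2.368 1.447 -1.325
v 1.885 1.36 -0.385
v 2.014 1.531 -1.499
v 1.531 1.443 -0.559
v 1.666 1.447 -1.685
v 1.183 1.359 -0.745
v 1.385 1.21 -1.851
v 0.902 1.122 -0.912
v 1.219 0.862 -1.969
v 0.737 0.774 -1.029
v 1.197 0.462 -2.018
v 0.715 0.374 -1.078
v 1.323 0.08 -1.989
v 0.84 -0.008 -1.049
v 1.574 -0.219 -1.888
v 1.092 -0.307 -0.948
v 1.909 -0.382 -1.732
v 1.426 -0.47 -0.792
v 2.267 -0.381 -1.547
v 1.785 -0.469 -0.608
v 2.589 -0.217 -1.367
v 2.107 -0.305 -0.427
f 2 1 4
f 2 4 3
f 4 1 5
f 4 5 3
f 5 1 6
f 5 6 3
f 6 1 7
f 6 7 3
f 7 1 8
f 7 8 3
f 8 1 9
f 8 9 3
f 9 1 10
f 9 10 3
f 10 1 11
f 10 11 3
f 11 1 12
f 11 12 3
f 12 1 13
f 12 13 3
f 13 1 14
f 13 14 3
f 14 1 15
f 14 15 3
f 15 1 2
f 15 2 3
f 16 53 32
f 53 27 56
f 32 56 21
f 53 56 32
f 16 32 28
f 32 21 33
f 28 33 17
f 32 33 28
f 16 28 37
f 28 17 38
f 37 38 23
f 28 38 37
f 16 37 49
f 37 23 52
f 49 52 26
f 37 52 49
f 16 49 53
f 49 26 57
f 53 57 27
f 49 57 53
f 17 33 44
f 33 21 47
f 44 47 25
f 33 47 44
f 21 56 34
f 56 27 55
f 34 55 20
f 56 55 34
f 27 57 54
f 57 26 50
f 54 50 18
f 57 50 54
f 26 52 51
f 52 23 39
f 51 39 22
f 52 39 51
f 23 38 43
f 38 17 40
f 43 40 24
f 38 40 43
f 19 45 31
f 45 25 46
f 31 46 20
f 45 46 31
f 19 31 29
f 31 20 30
f 29 30 18
f 31 30 29
f 19 29 36
f 29 18 35
f 36 35 22
f 29 35 36
f 19 36 41
f 36 22 42
f 41 42 24
f 36 42 41
f 19 41 45
f 41 24 48
f 45 48 25
f 41 48 45
f 20 46 34
f 46 25 47
f 34 47 21
f 46 47 34
f 18 30 54
f 30 20 55
f 54 55 27
f 30 55 54
f 22 35 51
f 35 18 50
f 51 50 26
f 35 50 51
f 24 42 43
f 42 22 39
f 43 39 23
f 42 39 43
f 25 48 44
f 48 24 40
f 44 40 17
f 48 40 44
f 59 58 62
f 59 62 60
f 60 62 63
f 60 63 61
f 62 58 64
f 62 64 63
f 63 64 65
f 63 65 61
f 64 58 66
f 64 66 65
f 65 66 67
f 65 67 61
f 66 58 68
f 66 68 67
f 67 68 69
f 67 69 61
f 68 58 70
f 68 70 69
f 69 70 71
f 69 71 61
f 70 58 72
f 70 72 71
f 71 72 73
f 71 73 61
f 72 58 74
f 72 74 73
f 73 74 75
f 73 75 61
f 74 58 76
f 74 76 75
f 75 76 77
f 75 77 61
f 76 58 78
f 76 78 77
f 77 78 79
f 77 79 61
f 78 58 80
f 78 80 79
f 79 80 81
f 79 81 61
f 80 58 82
f 80 82 81
f 81 82 83
f 81 83 61
f 82 58 84
f 82 84 83
f 83 84 85
f 83 85 61
f 84 58 86
f 84 86 85
f 85 86 87
f 85 87 61
f 86 58 88
f 86 88 87
f 87 88 89
f 87 89 61
f 88 58 90
f 88 90 89
f 89 90 91
f 89 91 61
f 90 58 59
f 90 59 91
f 91 59 60
f 91 60 61
f 93 92 96
f 93 96 94
f 94 96 97
f 94 97 95
f 96 92 98
f 96 98 97
f 97 98 99
f 97 99 95
f 98 92 100
f 98 100 99
f 99 100 101
f 99 101 95
f 100 92 102
f 100 102 101
f 101 102 103
f 101 103 95
f 102 92 104
f 102 104 103
f 103 104 105
f 103 105 95
f 104 92 106
f 104 106 105
f 105 106 107
f 105 107 95
f 106 92 108
f 106 108 107
f 107 108 109
f 107 109 95
f 108 92 110
f 108 110 109
f 109 110 111
f 109 111 95
f 110 92 112
f 110 112 111
f 111 112 113
f 111 113 95
f 112 92 114
f 112 114 113
f 113 114 115
f 113 115 95
f 114 92 116
f 114 116 115
f 115 116 117
f 115 117 95
f 116 92 118
f 116 118 117
f 117 118 119
f 117 119 95
f 118 92 120
f 118 120 119
f 119 120 121
f 119 121 95
f 120 92 122
f 120 122 121
f 121 122 123
f 121 123 95
f 122 92 93
f 122 93 123
f 123 93 94
f 123 94 95



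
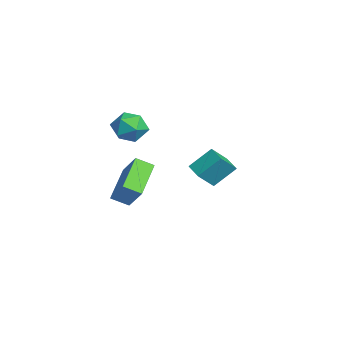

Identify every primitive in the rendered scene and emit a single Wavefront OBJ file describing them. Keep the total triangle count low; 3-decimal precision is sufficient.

v -2.415 -2.618 1.178
v -1.946 -1.984 0.673
v -1.174 -2.876 2.007
v -0.705 -2.242 1.502
v -1.387 -1.968 2.08
v -2.154 -1.808 1.569
v -0.966 -3.052 1.111
v -1.733 -2.892 0.6
v -1.051 -2.253 0.632
v -1.311 -1.582 1.231
v -1.809 -3.278 1.449
v -2.069 -2.607 2.048
v -2.993 0.457 -1.961
v -3.069 1.526 -0.955
v -3.428 1.258 -2.845
v -3.504 2.327 -1.839
v -2.036 0.733 -2.181
v -2.112 1.802 -1.175
v -2.471 1.534 -3.065
v -2.547 2.603 -2.059
v 1.312 -3.1 0.02
v 2.165 -2.672 1.085
v 1.444 -2.316 -0.401
v 2.297 -1.887 0.664
v 2.843 -3.853 -0.904
v 3.696 -3.424 0.161
v 2.975 -3.068 -1.325
v 3.828 -2.64 -0.26
f 1 12 6
f 1 6 2
f 1 2 8
f 1 8 11
f 1 11 12
f 2 6 10
f 6 12 5
f 12 11 3
f 11 8 7
f 8 2 9
f 4 10 5
f 4 5 3
f 4 3 7
f 4 7 9
f 4 9 10
f 5 10 6
f 3 5 12
f 7 3 11
f 9 7 8
f 10 9 2
f 14 16 13
f 17 14 13
f 13 16 15
f 15 17 13
f 14 20 16
f 18 14 17
f 18 20 14
f 16 20 15
f 19 17 15
f 15 20 19
f 19 18 17
f 20 18 19
f 22 24 21
f 25 22 21
f 21 24 23
f 23 25 21
f 22 28 24
f 26 22 25
f 26 28 22
f 24 28 23
f 27 25 23
f 23 28 27
f 27 26 25
f 28 26 27



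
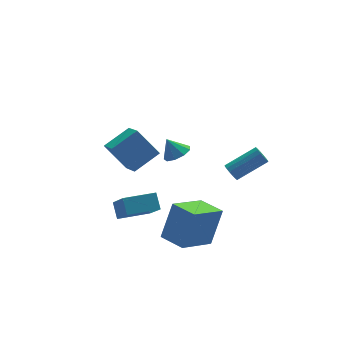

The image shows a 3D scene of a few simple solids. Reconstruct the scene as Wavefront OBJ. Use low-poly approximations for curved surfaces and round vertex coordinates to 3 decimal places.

v -3.838 -1.145 2.266
v -2.468 -0.846 2.95
v -3.738 0.243 1.457
v -2.367 0.542 2.141
v -3.033 -1.942 0.999
v -1.662 -1.643 1.683
v -2.932 -0.554 0.19
v -1.562 -0.255 0.874
v -3.055 -0.889 -3.005
v -3.006 -0.192 -2.303
v -3.012 0.635 -4.521
v -2.963 1.331 -3.82
v -1.377 -0.971 -3.04
v -1.328 -0.275 -2.339
v -1.334 0.552 -4.557
v -1.285 1.249 -3.855
v -1.171 -3.231 -4.205
v -0.404 -2.828 -2.293
v -1.742 -1.91 -4.255
v -0.974 -1.507 -2.343
v 0.614 -2.493 -5.077
v 1.382 -2.09 -3.165
v 0.044 -1.172 -5.127
v 0.811 -0.769 -3.215
v 1.01 2.791 -2.352
v 1.72 2.87 -2.063
v 0.59 3.189 -1.428
v 1.578 3.31 -2.316
v 1.171 3.507 -2.586
v 0.689 3.369 -2.747
v 0.357 2.961 -2.722
v 0.331 2.473 -2.525
v 0.623 2.135 -2.246
v 1.096 2.103 -2.017
v 1.529 2.394 -1.945
v 1.757 -2.115 -0.403
v 1.973 -1.803 -0.744
v 3.538 -1.872 0.182
v 3.323 -2.185 0.523
v 1.871 -1.643 -0.56
v 3.436 -1.713 0.366
v 1.739 -1.61 -0.333
v 3.304 -1.68 0.592
v 1.611 -1.712 -0.126
v 3.177 -1.782 0.8
v 1.523 -1.923 0.007
v 3.089 -1.992 0.933
v 1.498 -2.184 0.031
v 3.063 -2.254 0.956
v 1.542 -2.428 -0.062
v 3.107 -2.497 0.864
v 1.644 -2.587 -0.246
v 3.209 -2.657 0.68
v 1.776 -2.62 -0.472
v 3.341 -2.69 0.453
v 1.903 -2.518 -0.68
v 3.469 -2.588 0.246
v 1.991 -2.308 -0.813
v 3.557 -2.377 0.113
v 2.017 -2.046 -0.836
v 3.582 -2.116 0.089
f 2 4 1
f 5 2 1
f 1 4 3
f 3 5 1
f 2 8 4
f 6 2 5
f 6 8 2
f 4 8 3
f 7 5 3
f 3 8 7
f 7 6 5
f 8 6 7
f 10 12 9
f 13 10 9
f 9 12 11
f 11 13 9
f 10 16 12
f 14 10 13
f 14 16 10
f 12 16 11
f 15 13 11
f 11 16 15
f 15 14 13
f 16 14 15
f 18 20 17
f 21 18 17
f 17 20 19
f 19 21 17
f 18 24 20
f 22 18 21
f 22 24 18
f 20 24 19
f 23 21 19
f 19 24 23
f 23 22 21
f 24 22 23
f 26 25 28
f 26 28 27
f 28 25 29
f 28 29 27
f 29 25 30
f 29 30 27
f 30 25 31
f 30 31 27
f 31 25 32
f 31 32 27
f 32 25 33
f 32 33 27
f 33 25 34
f 33 34 27
f 34 25 35
f 34 35 27
f 35 25 26
f 35 26 27
f 37 36 40
f 37 40 38
f 38 40 41
f 38 41 39
f 40 36 42
f 40 42 41
f 41 42 43
f 41 43 39
f 42 36 44
f 42 44 43
f 43 44 45
f 43 45 39
f 44 36 46
f 44 46 45
f 45 46 47
f 45 47 39
f 46 36 48
f 46 48 47
f 47 48 49
f 47 49 39
f 48 36 50
f 48 50 49
f 49 50 51
f 49 51 39
f 50 36 52
f 50 52 51
f 51 52 53
f 51 53 39
f 52 36 54
f 52 54 53
f 53 54 55
f 53 55 39
f 54 36 56
f 54 56 55
f 55 56 57
f 55 57 39
f 56 36 58
f 56 58 57
f 57 58 59
f 57 59 39
f 58 36 60
f 58 60 59
f 59 60 61
f 59 61 39
f 60 36 37
f 60 37 61
f 61 37 38
f 61 38 39



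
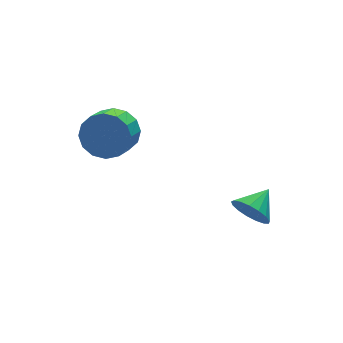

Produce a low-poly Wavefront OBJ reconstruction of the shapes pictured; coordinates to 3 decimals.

v 0.532 -0.345 -2.202
v 0.95 -0.555 -2.825
v 1.488 0.125 -1.718
v 0.826 -0.214 -2.912
v 0.635 0.098 -2.836
v 0.42 0.307 -2.614
v 0.23 0.368 -2.298
v 0.11 0.265 -1.96
v 0.086 0.022 -1.677
v 0.165 -0.305 -1.515
v 0.327 -0.641 -1.509
v 0.537 -0.909 -1.663
v 0.745 -1.048 -1.94
v 0.905 -1.026 -2.276
v 0.979 -0.848 -2.596
v -2.537 3.945 0.03
v -1.837 3.633 0.592
v -2.503 2.964 1.051
v -3.203 3.275 0.49
v -2.041 4.006 0.839
v -2.707 3.336 1.298
v -2.379 4.362 0.869
v -3.045 3.693 1.328
v -2.758 4.607 0.675
v -3.424 3.938 1.134
v -3.079 4.674 0.308
v -3.745 4.005 0.767
v -3.254 4.546 -0.134
v -3.92 3.877 0.326
v -3.237 4.256 -0.531
v -3.903 3.587 -0.072
v -3.033 3.884 -0.778
v -3.699 3.214 -0.319
v -2.695 3.527 -0.808
v -3.361 2.858 -0.349
v -2.316 3.282 -0.614
v -2.982 2.613 -0.155
v -1.995 3.215 -0.247
v -2.661 2.546 0.212
v -1.82 3.343 0.194
v -2.486 2.674 0.654
f 2 1 4
f 2 4 3
f 4 1 5
f 4 5 3
f 5 1 6
f 5 6 3
f 6 1 7
f 6 7 3
f 7 1 8
f 7 8 3
f 8 1 9
f 8 9 3
f 9 1 10
f 9 10 3
f 10 1 11
f 10 11 3
f 11 1 12
f 11 12 3
f 12 1 13
f 12 13 3
f 13 1 14
f 13 14 3
f 14 1 15
f 14 15 3
f 15 1 2
f 15 2 3
f 17 16 20
f 17 20 18
f 18 20 21
f 18 21 19
f 20 16 22
f 20 22 21
f 21 22 23
f 21 23 19
f 22 16 24
f 22 24 23
f 23 24 25
f 23 25 19
f 24 16 26
f 24 26 25
f 25 26 27
f 25 27 19
f 26 16 28
f 26 28 27
f 27 28 29
f 27 29 19
f 28 16 30
f 28 30 29
f 29 30 31
f 29 31 19
f 30 16 32
f 30 32 31
f 31 32 33
f 31 33 19
f 32 16 34
f 32 34 33
f 33 34 35
f 33 35 19
f 34 16 36
f 34 36 35
f 35 36 37
f 35 37 19
f 36 16 38
f 36 38 37
f 37 38 39
f 37 39 19
f 38 16 40
f 38 40 39
f 39 40 41
f 39 41 19
f 40 16 17
f 40 17 41
f 41 17 18
f 41 18 19



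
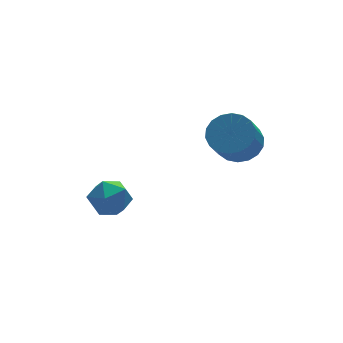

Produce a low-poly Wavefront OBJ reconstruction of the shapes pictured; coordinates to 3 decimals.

v -2.319 -0.113 -1.668
v -1.805 -0.956 -1.336
v -3.715 -0.664 -0.904
v -3.201 -1.507 -0.572
v -2.97 -0.569 -0.183
v -2.107 -0.229 -0.655
v -3.413 -1.391 -1.585
v -2.55 -1.051 -2.057
v -2.481 -1.745 -1.285
v -2.207 -1.238 -0.419
v -3.313 -0.382 -1.821
v -3.039 0.125 -0.955
v 1.875 -3.388 2.829
v 2.554 -3.008 3.489
v 1.823 -3.792 4.691
v 1.145 -4.172 4.031
v 2.224 -2.696 3.493
v 1.494 -3.48 4.694
v 1.825 -2.521 3.365
v 1.095 -3.305 4.566
v 1.437 -2.518 3.13
v 0.706 -3.302 4.332
v 1.135 -2.687 2.837
v 0.404 -3.471 4.038
v 0.979 -2.994 2.541
v 0.249 -3.779 3.743
v 1.001 -3.38 2.303
v 0.271 -4.164 3.505
v 1.197 -3.768 2.169
v 0.466 -4.552 3.371
v 1.526 -4.08 2.166
v 0.796 -4.864 3.367
v 1.925 -4.255 2.294
v 1.195 -5.039 3.495
v 2.314 -4.258 2.528
v 1.583 -5.042 3.73
v 2.616 -4.089 2.822
v 1.885 -4.873 4.023
v 2.771 -3.781 3.117
v 2.041 -4.566 4.319
v 2.749 -3.396 3.355
v 2.019 -4.18 4.557
f 1 12 6
f 1 6 2
f 1 2 8
f 1 8 11
f 1 11 12
f 2 6 10
f 6 12 5
f 12 11 3
f 11 8 7
f 8 2 9
f 4 10 5
f 4 5 3
f 4 3 7
f 4 7 9
f 4 9 10
f 5 10 6
f 3 5 12
f 7 3 11
f 9 7 8
f 10 9 2
f 14 13 17
f 14 17 15
f 15 17 18
f 15 18 16
f 17 13 19
f 17 19 18
f 18 19 20
f 18 20 16
f 19 13 21
f 19 21 20
f 20 21 22
f 20 22 16
f 21 13 23
f 21 23 22
f 22 23 24
f 22 24 16
f 23 13 25
f 23 25 24
f 24 25 26
f 24 26 16
f 25 13 27
f 25 27 26
f 26 27 28
f 26 28 16
f 27 13 29
f 27 29 28
f 28 29 30
f 28 30 16
f 29 13 31
f 29 31 30
f 30 31 32
f 30 32 16
f 31 13 33
f 31 33 32
f 32 33 34
f 32 34 16
f 33 13 35
f 33 35 34
f 34 35 36
f 34 36 16
f 35 13 37
f 35 37 36
f 36 37 38
f 36 38 16
f 37 13 39
f 37 39 38
f 38 39 40
f 38 40 16
f 39 13 41
f 39 41 40
f 40 41 42
f 40 42 16
f 41 13 14
f 41 14 42
f 42 14 15
f 42 15 16



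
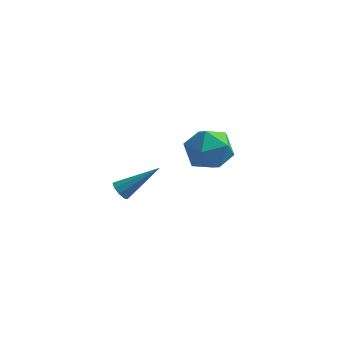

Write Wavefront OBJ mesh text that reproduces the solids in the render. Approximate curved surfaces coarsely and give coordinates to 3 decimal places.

v 3.266 3.327 -2.579
v 4.022 3.496 -3.535
v 3.838 1.424 -2.465
v 4.594 1.593 -3.421
v 4.838 2.129 -2.341
v 4.485 3.305 -2.411
v 3.375 1.615 -3.589
v 3.022 2.791 -3.659
v 4.089 2.438 -4.159
v 4.993 2.756 -3.388
v 2.867 2.164 -2.612
v 3.771 2.482 -1.841
v 1.51 -3.097 -1.963
v 1.856 -3.27 -2.294
v 2.99 -2.403 -0.777
v 1.767 -2.943 -2.375
v 1.557 -2.687 -2.263
v 1.325 -2.624 -2.01
v 1.18 -2.782 -1.735
v 1.188 -3.087 -1.567
v 1.347 -3.397 -1.584
v 1.582 -3.567 -1.778
v 1.783 -3.517 -2.059
f 1 12 6
f 1 6 2
f 1 2 8
f 1 8 11
f 1 11 12
f 2 6 10
f 6 12 5
f 12 11 3
f 11 8 7
f 8 2 9
f 4 10 5
f 4 5 3
f 4 3 7
f 4 7 9
f 4 9 10
f 5 10 6
f 3 5 12
f 7 3 11
f 9 7 8
f 10 9 2
f 14 13 16
f 14 16 15
f 16 13 17
f 16 17 15
f 17 13 18
f 17 18 15
f 18 13 19
f 18 19 15
f 19 13 20
f 19 20 15
f 20 13 21
f 20 21 15
f 21 13 22
f 21 22 15
f 22 13 23
f 22 23 15
f 23 13 14
f 23 14 15



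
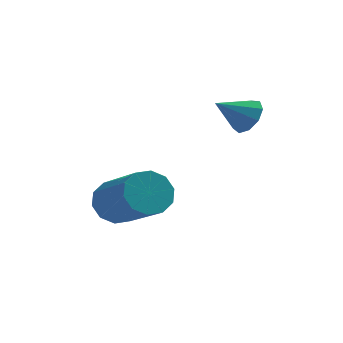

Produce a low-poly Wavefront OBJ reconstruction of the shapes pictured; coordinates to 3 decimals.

v -4.298 -2.625 -1.458
v -3.655 -2.467 -1.888
v -2.558 -3.898 -0.772
v -3.202 -4.055 -0.342
v -3.656 -2.167 -1.503
v -2.559 -3.598 -0.387
v -3.902 -2.042 -1.101
v -2.806 -3.473 0.016
v -4.3 -2.14 -0.835
v -3.203 -3.57 0.282
v -4.697 -2.422 -0.807
v -3.601 -3.853 0.309
v -4.942 -2.782 -1.028
v -3.845 -4.213 0.088
v -4.941 -3.082 -1.413
v -3.844 -4.513 -0.297
v -4.694 -3.207 -1.816
v -3.598 -4.638 -0.699
v -4.297 -3.11 -2.082
v -3.2 -4.54 -0.965
v -3.899 -2.827 -2.109
v -2.803 -4.258 -0.993
v -0.696 -1.484 1.606
v -0.252 -1.744 2.02
v -1.584 -1.936 2.274
v -0.363 -1.328 2.154
v -0.629 -0.984 2.032
v -0.927 -0.875 1.711
v -1.116 -1.05 1.34
v -1.108 -1.429 1.094
v -0.908 -1.833 1.088
v -0.608 -2.074 1.324
v -0.349 -2.039 1.692
f 2 1 5
f 2 5 3
f 3 5 6
f 3 6 4
f 5 1 7
f 5 7 6
f 6 7 8
f 6 8 4
f 7 1 9
f 7 9 8
f 8 9 10
f 8 10 4
f 9 1 11
f 9 11 10
f 10 11 12
f 10 12 4
f 11 1 13
f 11 13 12
f 12 13 14
f 12 14 4
f 13 1 15
f 13 15 14
f 14 15 16
f 14 16 4
f 15 1 17
f 15 17 16
f 16 17 18
f 16 18 4
f 17 1 19
f 17 19 18
f 18 19 20
f 18 20 4
f 19 1 21
f 19 21 20
f 20 21 22
f 20 22 4
f 21 1 2
f 21 2 22
f 22 2 3
f 22 3 4
f 24 23 26
f 24 26 25
f 26 23 27
f 26 27 25
f 27 23 28
f 27 28 25
f 28 23 29
f 28 29 25
f 29 23 30
f 29 30 25
f 30 23 31
f 30 31 25
f 31 23 32
f 31 32 25
f 32 23 33
f 32 33 25
f 33 23 24
f 33 24 25

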